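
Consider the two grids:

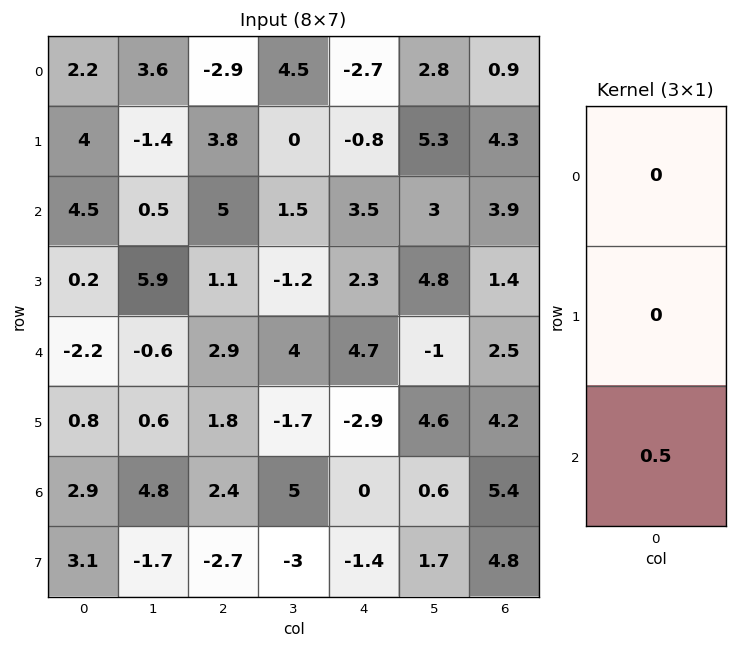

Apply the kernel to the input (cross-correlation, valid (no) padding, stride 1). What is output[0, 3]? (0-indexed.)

0.75

The receptive field on the input at this output position is [4.5 / 0 / 1.5]. Elementwise product with the kernel and sum: 1.5·0.5.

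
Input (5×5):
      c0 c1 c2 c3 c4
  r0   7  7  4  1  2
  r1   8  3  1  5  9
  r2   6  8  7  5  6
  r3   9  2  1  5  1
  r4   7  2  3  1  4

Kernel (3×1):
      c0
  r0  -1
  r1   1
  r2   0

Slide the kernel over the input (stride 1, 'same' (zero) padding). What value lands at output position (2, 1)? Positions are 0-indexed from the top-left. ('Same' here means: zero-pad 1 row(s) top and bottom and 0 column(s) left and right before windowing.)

5

The receptive field on the zero-padded input at this output position is [3 / 8 / 2]. Elementwise product with the kernel and sum: 3·-1 + 8·1.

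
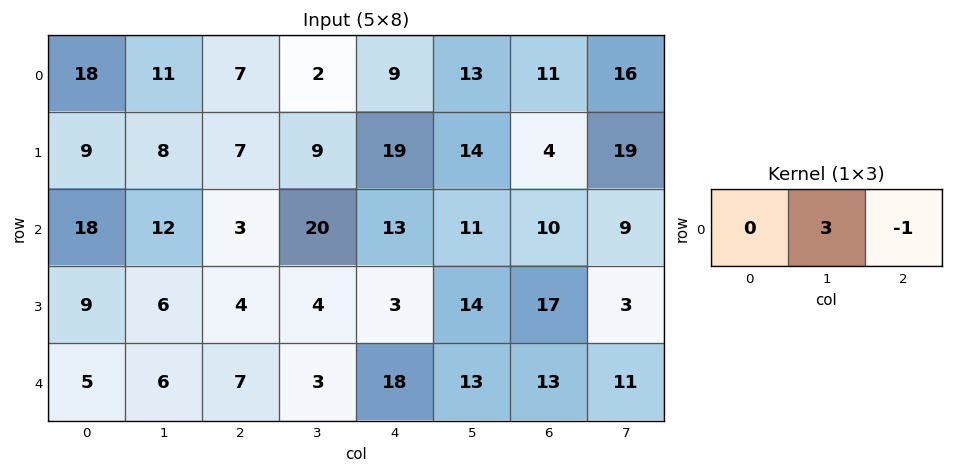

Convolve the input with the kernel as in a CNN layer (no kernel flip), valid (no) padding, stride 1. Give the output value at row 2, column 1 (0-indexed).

-11

The receptive field on the input at this output position is [12 3 20]. Elementwise product with the kernel and sum: 3·3 + 20·-1.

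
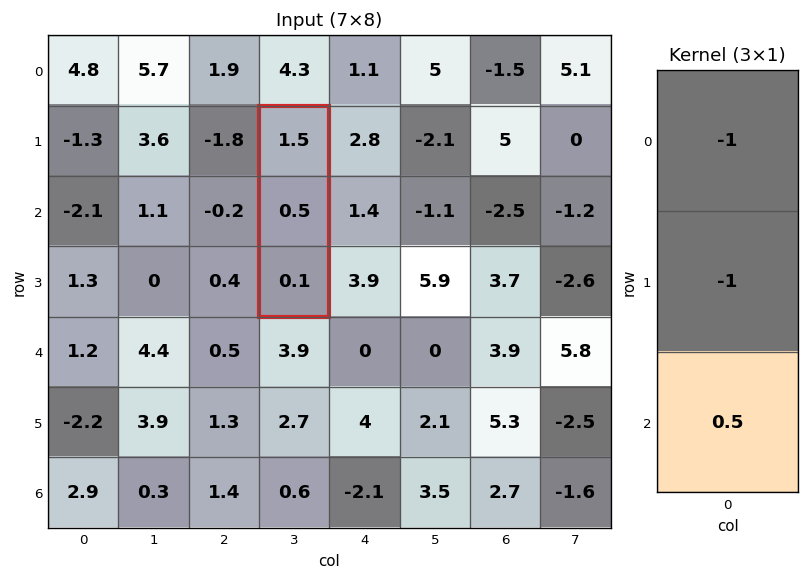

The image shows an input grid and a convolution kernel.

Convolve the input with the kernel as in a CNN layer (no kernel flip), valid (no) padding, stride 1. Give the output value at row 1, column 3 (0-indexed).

-1.95

The receptive field on the input at this output position is [1.5 / 0.5 / 0.1]. Elementwise product with the kernel and sum: 1.5·-1 + 0.5·-1 + 0.1·0.5.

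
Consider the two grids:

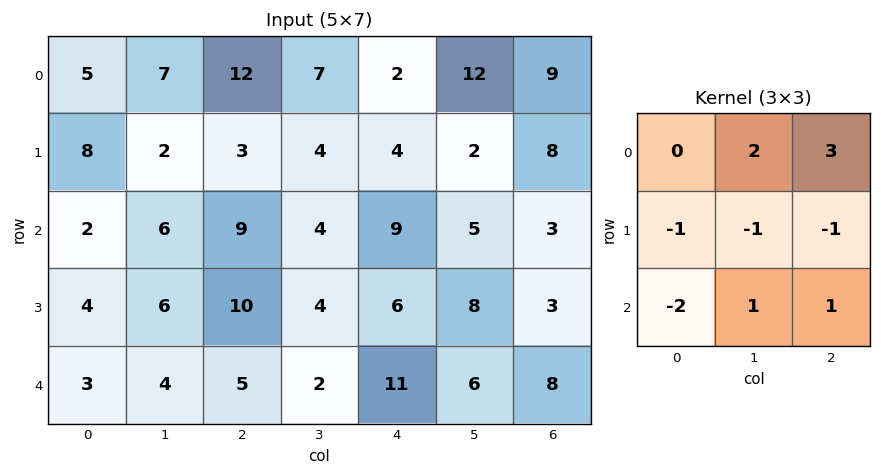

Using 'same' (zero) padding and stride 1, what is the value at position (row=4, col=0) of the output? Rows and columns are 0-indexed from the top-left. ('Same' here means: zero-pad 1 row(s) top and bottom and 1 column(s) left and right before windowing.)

19

The receptive field on the zero-padded input at this output position is [0 4 6 / 0 3 4 / 0 0 0]. Elementwise product with the kernel and sum: 4·2 + 6·3 + 0·-1 + 3·-1 + 4·-1 + 0·-2 + 0·1 + 0·1.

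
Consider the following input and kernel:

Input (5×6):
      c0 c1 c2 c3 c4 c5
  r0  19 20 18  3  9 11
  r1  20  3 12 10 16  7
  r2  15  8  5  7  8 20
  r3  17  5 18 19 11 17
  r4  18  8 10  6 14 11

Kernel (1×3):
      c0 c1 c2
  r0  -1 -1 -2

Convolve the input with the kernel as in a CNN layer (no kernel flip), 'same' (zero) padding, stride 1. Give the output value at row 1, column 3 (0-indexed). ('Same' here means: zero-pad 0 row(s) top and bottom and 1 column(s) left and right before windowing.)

The receptive field on the zero-padded input at this output position is [12 10 16]. Elementwise product with the kernel and sum: 12·-1 + 10·-1 + 16·-2.

-54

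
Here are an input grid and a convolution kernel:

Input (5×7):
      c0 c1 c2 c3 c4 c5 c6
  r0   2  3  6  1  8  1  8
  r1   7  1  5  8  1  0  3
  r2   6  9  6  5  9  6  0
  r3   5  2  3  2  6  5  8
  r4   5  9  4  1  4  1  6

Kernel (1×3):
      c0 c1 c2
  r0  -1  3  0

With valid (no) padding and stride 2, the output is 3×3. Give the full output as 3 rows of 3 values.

7 -3 -5
21 9 9
22 -1 -1

Output[0,0]: The receptive field on the input at this output position is [2 3 6]. Elementwise product with the kernel and sum: 2·-1 + 3·3.
Output[0,1]: The receptive field on the input at this output position is [6 1 8]. Elementwise product with the kernel and sum: 6·-1 + 1·3.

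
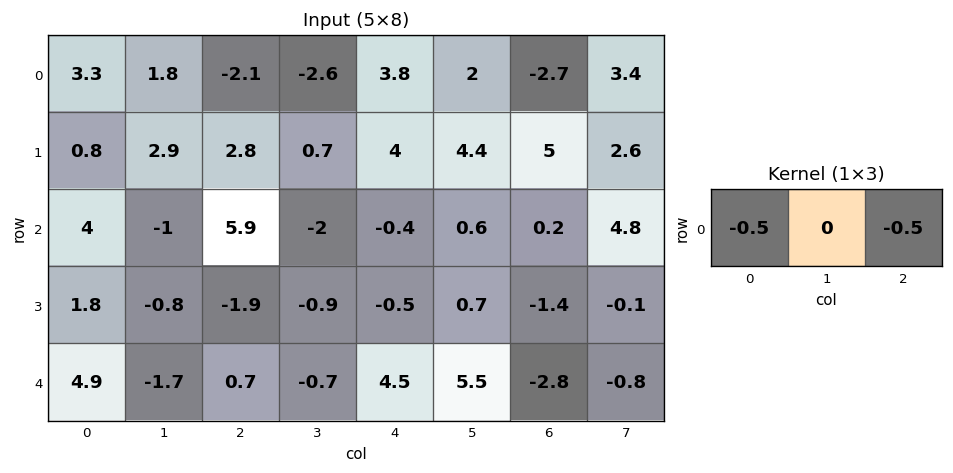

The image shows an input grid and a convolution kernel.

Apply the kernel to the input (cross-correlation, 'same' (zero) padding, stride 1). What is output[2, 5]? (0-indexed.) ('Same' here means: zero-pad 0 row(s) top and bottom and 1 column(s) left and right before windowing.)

The receptive field on the zero-padded input at this output position is [-0.4 0.6 0.2]. Elementwise product with the kernel and sum: -0.4·-0.5 + 0.2·-0.5.

0.1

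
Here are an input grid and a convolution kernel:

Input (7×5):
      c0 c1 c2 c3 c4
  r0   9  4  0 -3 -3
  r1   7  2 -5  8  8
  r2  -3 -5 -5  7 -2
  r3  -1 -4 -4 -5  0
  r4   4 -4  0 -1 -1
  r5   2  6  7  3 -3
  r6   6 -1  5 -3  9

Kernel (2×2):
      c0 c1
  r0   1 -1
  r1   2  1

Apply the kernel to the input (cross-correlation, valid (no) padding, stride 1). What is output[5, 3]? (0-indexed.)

The receptive field on the input at this output position is [3 -3 / -3 9]. Elementwise product with the kernel and sum: 3·1 + -3·-1 + -3·2 + 9·1.

9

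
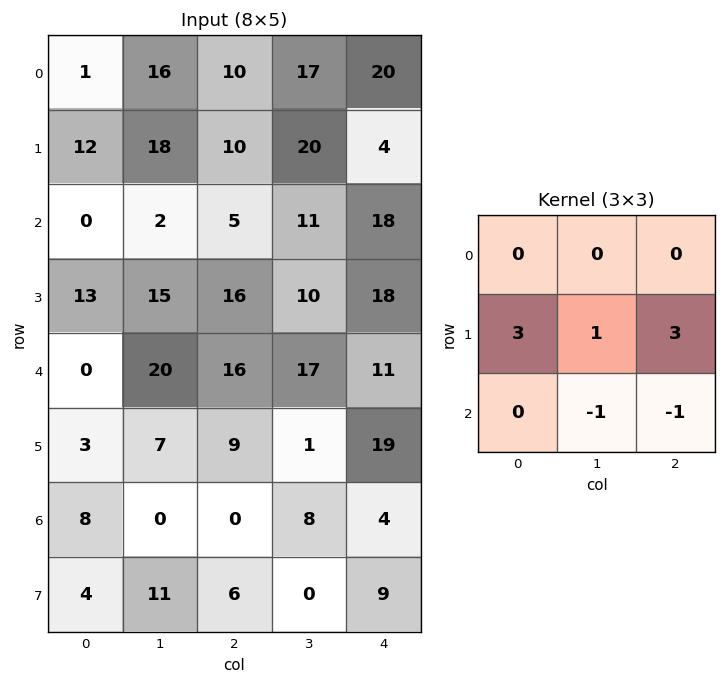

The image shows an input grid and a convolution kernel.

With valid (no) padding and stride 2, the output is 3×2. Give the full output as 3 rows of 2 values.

Output[0,0]: The receptive field on the input at this output position is [1 16 10 / 12 18 10 / 0 2 5]. Elementwise product with the kernel and sum: 12·3 + 18·1 + 10·3 + 2·-1 + 5·-1.
Output[0,1]: The receptive field on the input at this output position is [10 17 20 / 10 20 4 / 5 11 18]. Elementwise product with the kernel and sum: 10·3 + 20·1 + 4·3 + 11·-1 + 18·-1.

77 33
66 84
43 73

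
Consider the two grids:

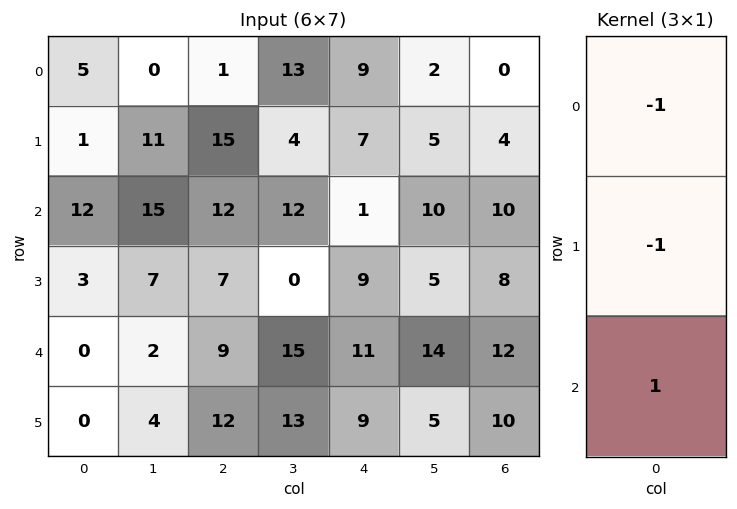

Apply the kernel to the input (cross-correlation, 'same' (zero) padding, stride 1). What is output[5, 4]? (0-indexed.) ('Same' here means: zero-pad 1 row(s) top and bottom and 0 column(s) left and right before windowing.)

-20

The receptive field on the zero-padded input at this output position is [11 / 9 / 0]. Elementwise product with the kernel and sum: 11·-1 + 9·-1 + 0·1.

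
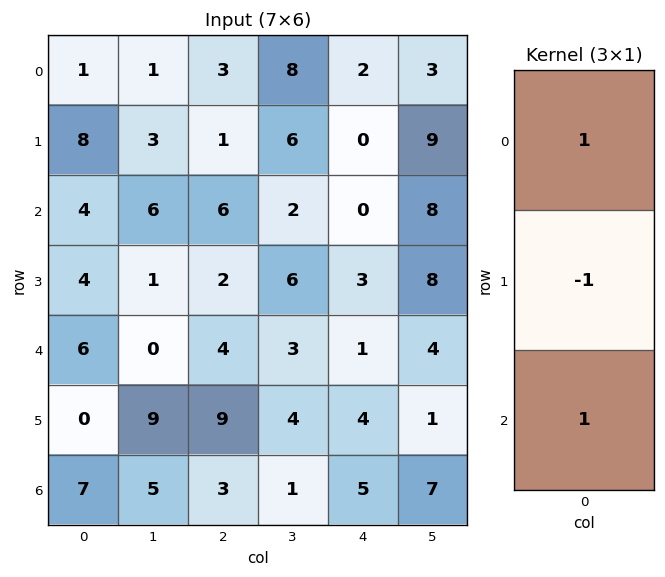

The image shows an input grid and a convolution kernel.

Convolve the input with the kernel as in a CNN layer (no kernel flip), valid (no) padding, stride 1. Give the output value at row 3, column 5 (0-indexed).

5

The receptive field on the input at this output position is [8 / 4 / 1]. Elementwise product with the kernel and sum: 8·1 + 4·-1 + 1·1.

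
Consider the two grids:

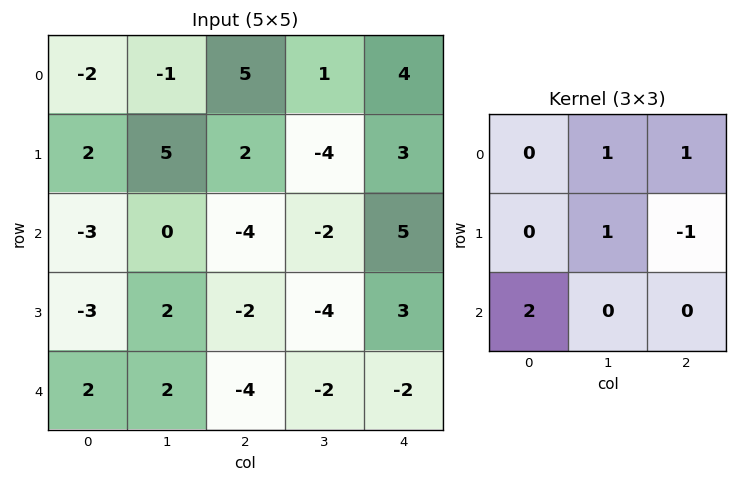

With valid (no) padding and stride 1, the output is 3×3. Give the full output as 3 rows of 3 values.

1 12 -10
5 0 -12
4 0 -12

Output[0,0]: The receptive field on the input at this output position is [-2 -1 5 / 2 5 2 / -3 0 -4]. Elementwise product with the kernel and sum: -1·1 + 5·1 + 5·1 + 2·-1 + -3·2.
Output[0,1]: The receptive field on the input at this output position is [-1 5 1 / 5 2 -4 / 0 -4 -2]. Elementwise product with the kernel and sum: 5·1 + 1·1 + 2·1 + -4·-1 + 0·2.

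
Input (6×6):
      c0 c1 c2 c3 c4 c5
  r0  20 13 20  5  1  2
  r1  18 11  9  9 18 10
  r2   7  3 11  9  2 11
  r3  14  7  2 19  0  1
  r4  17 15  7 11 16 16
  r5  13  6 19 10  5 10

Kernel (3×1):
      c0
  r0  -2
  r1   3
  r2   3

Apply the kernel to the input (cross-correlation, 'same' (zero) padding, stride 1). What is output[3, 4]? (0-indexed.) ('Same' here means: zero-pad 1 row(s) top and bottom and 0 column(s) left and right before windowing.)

44

The receptive field on the zero-padded input at this output position is [2 / 0 / 16]. Elementwise product with the kernel and sum: 2·-2 + 0·3 + 16·3.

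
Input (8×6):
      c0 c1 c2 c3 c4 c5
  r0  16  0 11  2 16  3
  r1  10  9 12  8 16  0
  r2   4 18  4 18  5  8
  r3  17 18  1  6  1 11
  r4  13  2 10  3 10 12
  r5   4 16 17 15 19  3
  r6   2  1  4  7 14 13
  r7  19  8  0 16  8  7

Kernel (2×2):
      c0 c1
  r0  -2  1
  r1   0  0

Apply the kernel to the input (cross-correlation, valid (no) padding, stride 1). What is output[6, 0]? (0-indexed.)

The receptive field on the input at this output position is [2 1 / 19 8]. Elementwise product with the kernel and sum: 2·-2 + 1·1.

-3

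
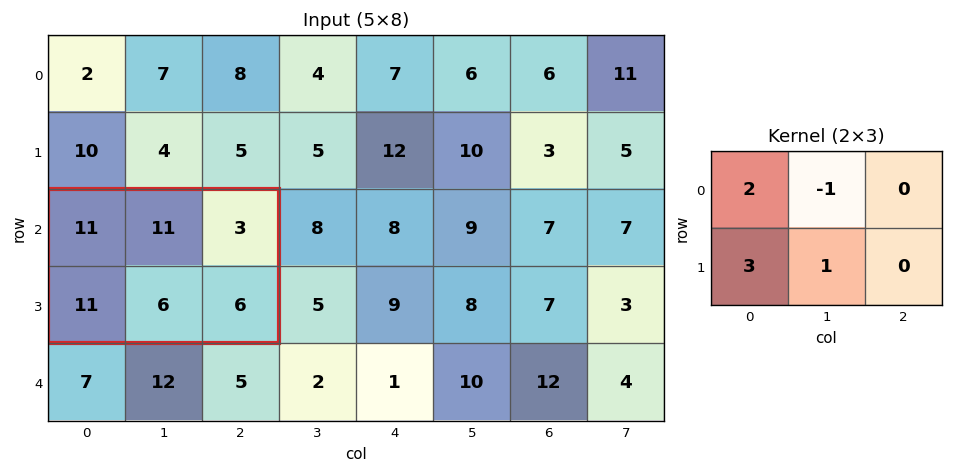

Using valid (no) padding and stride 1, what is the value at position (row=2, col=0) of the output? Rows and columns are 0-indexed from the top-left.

The receptive field on the input at this output position is [11 11 3 / 11 6 6]. Elementwise product with the kernel and sum: 11·2 + 11·-1 + 11·3 + 6·1.

50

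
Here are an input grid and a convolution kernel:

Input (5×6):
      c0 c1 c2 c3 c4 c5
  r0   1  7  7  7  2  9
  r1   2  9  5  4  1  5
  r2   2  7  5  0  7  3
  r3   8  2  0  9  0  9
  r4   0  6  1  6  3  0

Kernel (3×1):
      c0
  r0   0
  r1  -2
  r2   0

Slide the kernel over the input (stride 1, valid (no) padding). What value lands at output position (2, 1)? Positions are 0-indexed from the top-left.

-4

The receptive field on the input at this output position is [7 / 2 / 6]. Elementwise product with the kernel and sum: 2·-2.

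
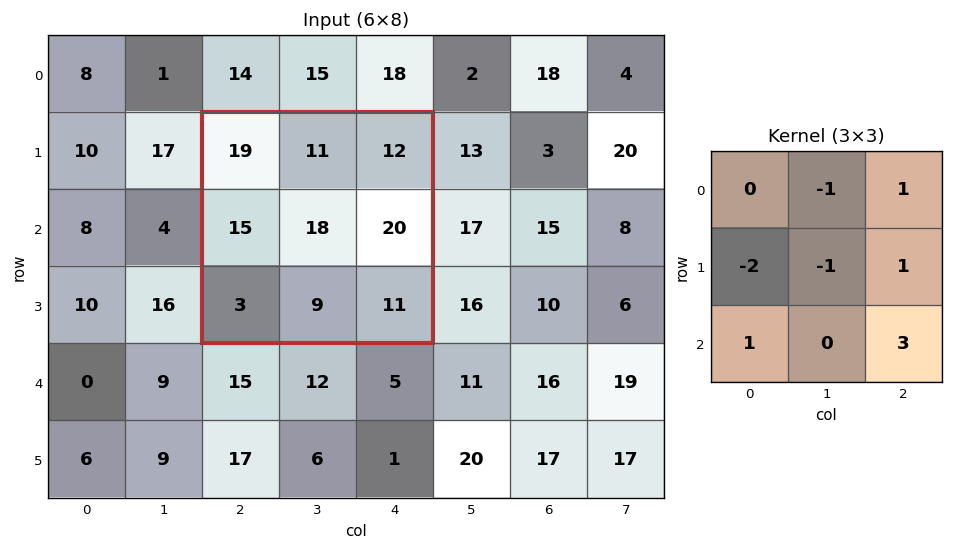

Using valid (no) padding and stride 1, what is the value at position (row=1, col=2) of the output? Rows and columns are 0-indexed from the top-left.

9

The receptive field on the input at this output position is [19 11 12 / 15 18 20 / 3 9 11]. Elementwise product with the kernel and sum: 11·-1 + 12·1 + 15·-2 + 18·-1 + 20·1 + 3·1 + 11·3.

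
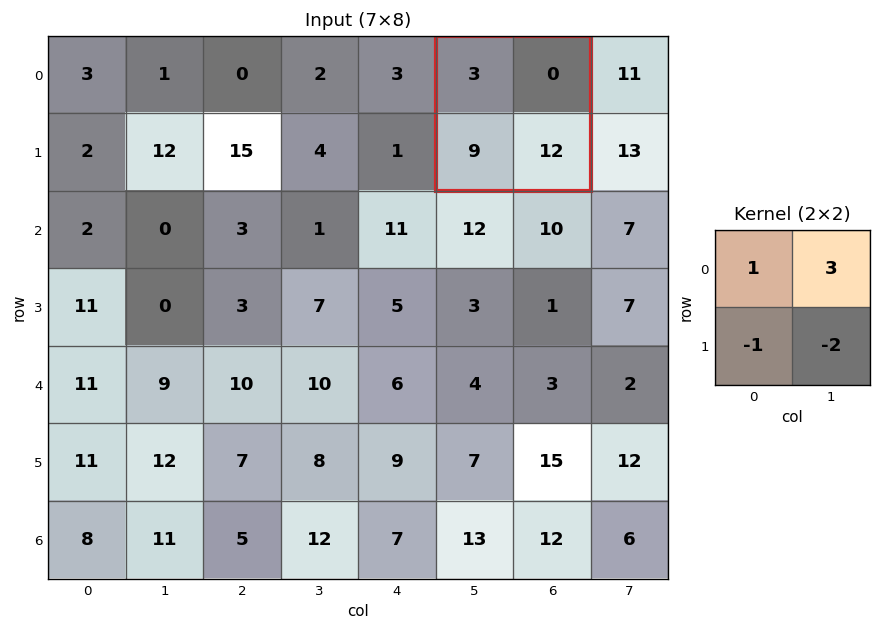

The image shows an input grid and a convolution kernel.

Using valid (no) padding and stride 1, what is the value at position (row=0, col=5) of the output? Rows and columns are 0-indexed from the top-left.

-30

The receptive field on the input at this output position is [3 0 / 9 12]. Elementwise product with the kernel and sum: 3·1 + 0·3 + 9·-1 + 12·-2.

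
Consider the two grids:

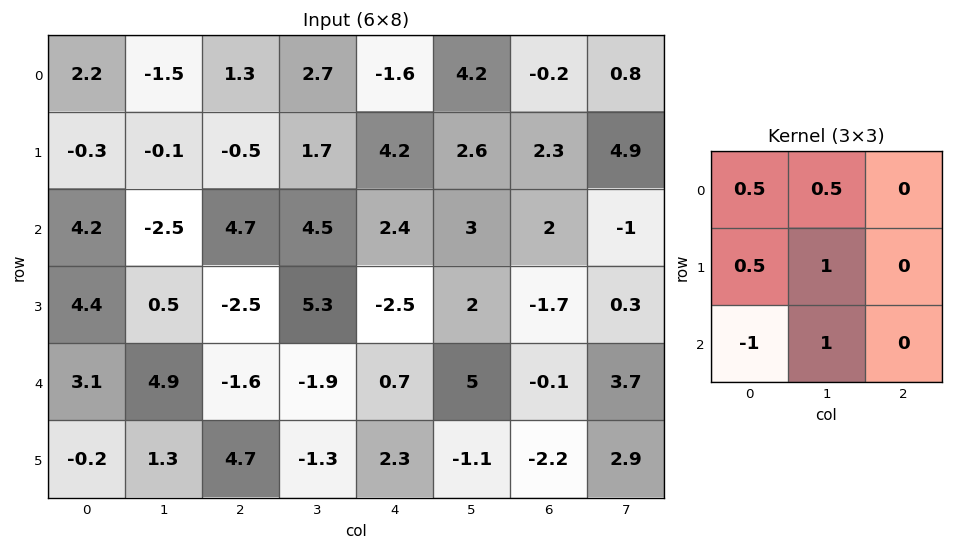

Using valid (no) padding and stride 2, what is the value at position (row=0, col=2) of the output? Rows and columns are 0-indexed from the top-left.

The receptive field on the input at this output position is [-1.6 4.2 -0.2 / 4.2 2.6 2.3 / 2.4 3 2]. Elementwise product with the kernel and sum: -1.6·0.5 + 4.2·0.5 + 4.2·0.5 + 2.6·1 + 2.4·-1 + 3·1.

6.6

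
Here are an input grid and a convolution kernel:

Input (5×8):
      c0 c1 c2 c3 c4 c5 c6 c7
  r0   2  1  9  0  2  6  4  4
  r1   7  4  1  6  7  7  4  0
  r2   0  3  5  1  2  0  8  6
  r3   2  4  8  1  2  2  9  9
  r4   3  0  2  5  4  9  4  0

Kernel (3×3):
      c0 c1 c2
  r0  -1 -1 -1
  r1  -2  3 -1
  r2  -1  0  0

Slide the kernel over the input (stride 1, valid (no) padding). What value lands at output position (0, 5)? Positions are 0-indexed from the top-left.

The receptive field on the input at this output position is [6 4 4 / 7 4 0 / 0 8 6]. Elementwise product with the kernel and sum: 6·-1 + 4·-1 + 4·-1 + 7·-2 + 4·3 + 0·-1 + 0·-1.

-16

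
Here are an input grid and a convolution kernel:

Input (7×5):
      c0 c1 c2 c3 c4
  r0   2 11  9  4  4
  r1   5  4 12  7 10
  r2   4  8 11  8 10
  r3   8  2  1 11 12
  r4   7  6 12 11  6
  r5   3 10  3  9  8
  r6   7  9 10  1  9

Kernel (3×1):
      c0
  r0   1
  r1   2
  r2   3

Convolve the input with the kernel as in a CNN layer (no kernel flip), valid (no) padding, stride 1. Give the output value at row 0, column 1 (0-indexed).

The receptive field on the input at this output position is [11 / 4 / 8]. Elementwise product with the kernel and sum: 11·1 + 4·2 + 8·3.

43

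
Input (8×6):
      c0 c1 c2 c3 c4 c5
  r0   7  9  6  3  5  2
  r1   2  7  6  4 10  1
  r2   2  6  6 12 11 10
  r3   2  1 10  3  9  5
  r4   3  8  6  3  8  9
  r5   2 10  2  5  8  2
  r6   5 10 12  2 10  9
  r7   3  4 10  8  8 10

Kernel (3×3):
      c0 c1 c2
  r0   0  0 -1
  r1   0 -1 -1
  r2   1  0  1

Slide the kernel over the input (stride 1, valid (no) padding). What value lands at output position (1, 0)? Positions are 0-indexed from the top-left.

-6

The receptive field on the input at this output position is [2 7 6 / 2 6 6 / 2 1 10]. Elementwise product with the kernel and sum: 6·-1 + 6·-1 + 6·-1 + 2·1 + 10·1.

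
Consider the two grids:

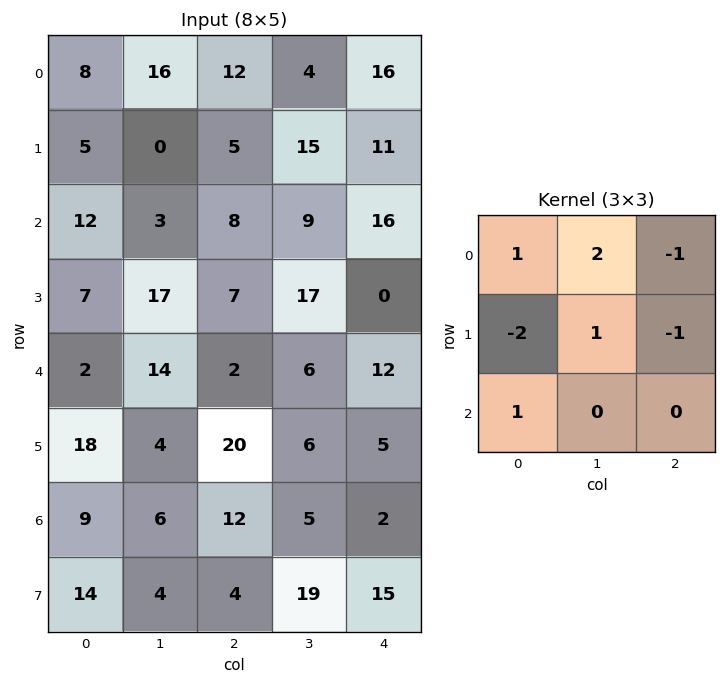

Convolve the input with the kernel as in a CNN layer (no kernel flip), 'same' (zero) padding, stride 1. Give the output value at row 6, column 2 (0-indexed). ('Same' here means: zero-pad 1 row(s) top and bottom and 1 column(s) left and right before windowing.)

The receptive field on the zero-padded input at this output position is [4 20 6 / 6 12 5 / 4 4 19]. Elementwise product with the kernel and sum: 4·1 + 20·2 + 6·-1 + 6·-2 + 12·1 + 5·-1 + 4·1.

37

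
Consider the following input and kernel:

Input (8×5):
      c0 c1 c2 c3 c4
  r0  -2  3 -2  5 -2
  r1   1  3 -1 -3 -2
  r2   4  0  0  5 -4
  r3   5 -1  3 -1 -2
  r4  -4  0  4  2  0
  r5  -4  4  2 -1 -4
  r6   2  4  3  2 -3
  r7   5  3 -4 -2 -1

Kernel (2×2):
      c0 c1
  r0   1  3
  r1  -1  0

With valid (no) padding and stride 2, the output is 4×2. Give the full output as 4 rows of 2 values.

Output[0,0]: The receptive field on the input at this output position is [-2 3 / 1 3]. Elementwise product with the kernel and sum: -2·1 + 3·3 + 1·-1.
Output[0,1]: The receptive field on the input at this output position is [-2 5 / -1 -3]. Elementwise product with the kernel and sum: -2·1 + 5·3 + -1·-1.

6 14
-1 12
0 8
9 13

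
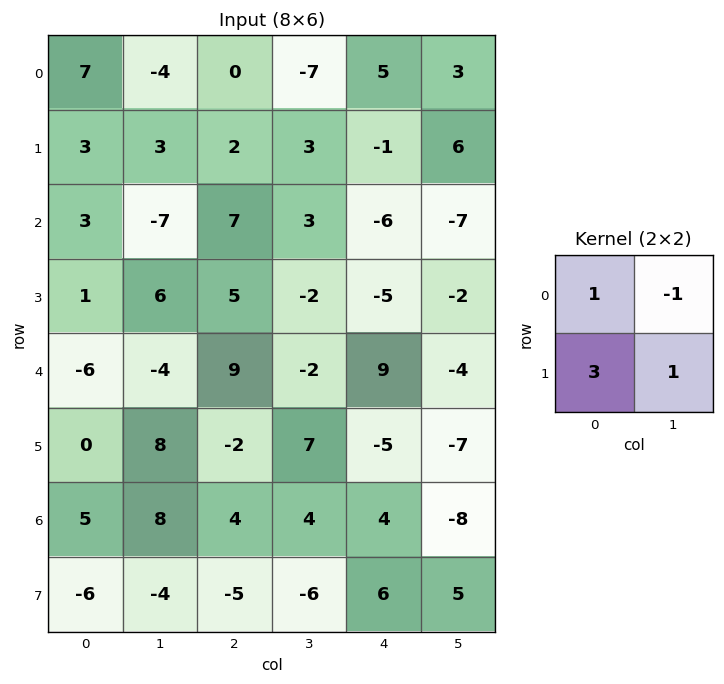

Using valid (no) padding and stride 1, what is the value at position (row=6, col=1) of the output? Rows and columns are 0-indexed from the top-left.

The receptive field on the input at this output position is [8 4 / -4 -5]. Elementwise product with the kernel and sum: 8·1 + 4·-1 + -4·3 + -5·1.

-13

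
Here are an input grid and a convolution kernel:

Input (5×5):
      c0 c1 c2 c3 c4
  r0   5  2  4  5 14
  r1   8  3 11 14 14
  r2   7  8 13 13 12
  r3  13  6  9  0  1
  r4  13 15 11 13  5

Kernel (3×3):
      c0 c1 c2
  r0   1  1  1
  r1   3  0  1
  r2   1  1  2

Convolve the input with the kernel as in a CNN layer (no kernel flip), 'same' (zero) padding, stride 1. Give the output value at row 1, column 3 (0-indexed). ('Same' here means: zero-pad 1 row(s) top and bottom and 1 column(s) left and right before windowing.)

120

The receptive field on the zero-padded input at this output position is [4 5 14 / 11 14 14 / 13 13 12]. Elementwise product with the kernel and sum: 4·1 + 5·1 + 14·1 + 11·3 + 14·1 + 13·1 + 13·1 + 12·2.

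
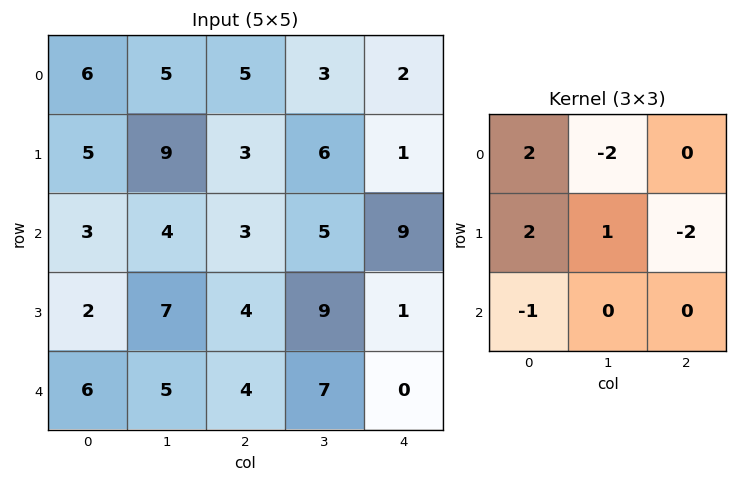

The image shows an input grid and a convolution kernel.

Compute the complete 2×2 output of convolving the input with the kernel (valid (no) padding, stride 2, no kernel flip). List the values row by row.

Output[0,0]: The receptive field on the input at this output position is [6 5 5 / 5 9 3 / 3 4 3]. Elementwise product with the kernel and sum: 6·2 + 5·-2 + 5·2 + 9·1 + 3·-2 + 3·-1.

12 11
-5 7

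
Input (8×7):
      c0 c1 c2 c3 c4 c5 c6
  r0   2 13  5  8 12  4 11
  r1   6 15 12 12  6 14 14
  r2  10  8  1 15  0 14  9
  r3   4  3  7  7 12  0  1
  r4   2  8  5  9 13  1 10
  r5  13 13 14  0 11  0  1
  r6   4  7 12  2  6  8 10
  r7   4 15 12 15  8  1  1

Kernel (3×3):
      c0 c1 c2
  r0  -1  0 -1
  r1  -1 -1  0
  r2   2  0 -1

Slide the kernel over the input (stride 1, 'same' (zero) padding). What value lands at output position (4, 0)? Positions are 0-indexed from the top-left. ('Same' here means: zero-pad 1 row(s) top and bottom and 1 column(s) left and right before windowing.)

-18

The receptive field on the zero-padded input at this output position is [0 4 3 / 0 2 8 / 0 13 13]. Elementwise product with the kernel and sum: 0·-1 + 3·-1 + 0·-1 + 2·-1 + 0·2 + 13·-1.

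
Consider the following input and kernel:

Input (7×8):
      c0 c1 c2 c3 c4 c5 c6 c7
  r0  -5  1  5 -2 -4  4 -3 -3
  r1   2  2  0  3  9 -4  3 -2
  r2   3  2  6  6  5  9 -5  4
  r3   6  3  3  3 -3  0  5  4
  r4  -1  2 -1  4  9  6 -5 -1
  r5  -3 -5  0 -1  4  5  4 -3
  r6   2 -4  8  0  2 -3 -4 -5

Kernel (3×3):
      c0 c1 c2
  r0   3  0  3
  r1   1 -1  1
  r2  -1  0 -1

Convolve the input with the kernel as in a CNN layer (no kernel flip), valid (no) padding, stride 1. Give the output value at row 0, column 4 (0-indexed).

-5

The receptive field on the input at this output position is [-4 4 -3 / 9 -4 3 / 5 9 -5]. Elementwise product with the kernel and sum: -4·3 + -3·3 + 9·1 + -4·-1 + 3·1 + 5·-1 + -5·-1.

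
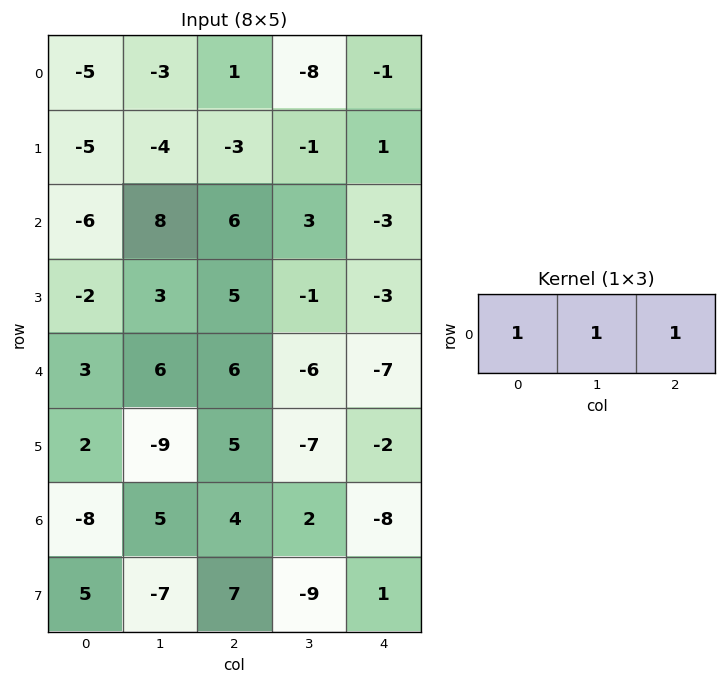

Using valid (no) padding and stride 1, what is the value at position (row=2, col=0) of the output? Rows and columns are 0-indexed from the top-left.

8

The receptive field on the input at this output position is [-6 8 6]. Elementwise product with the kernel and sum: -6·1 + 8·1 + 6·1.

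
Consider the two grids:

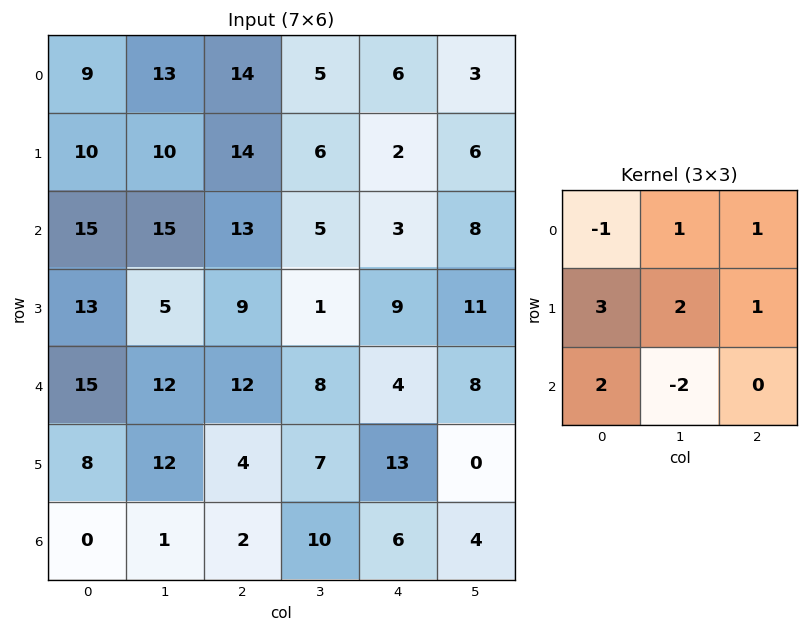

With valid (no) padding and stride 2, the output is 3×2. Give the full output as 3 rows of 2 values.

82 69
77 41
59 23

Output[0,0]: The receptive field on the input at this output position is [9 13 14 / 10 10 14 / 15 15 13]. Elementwise product with the kernel and sum: 9·-1 + 13·1 + 14·1 + 10·3 + 10·2 + 14·1 + 15·2 + 15·-2.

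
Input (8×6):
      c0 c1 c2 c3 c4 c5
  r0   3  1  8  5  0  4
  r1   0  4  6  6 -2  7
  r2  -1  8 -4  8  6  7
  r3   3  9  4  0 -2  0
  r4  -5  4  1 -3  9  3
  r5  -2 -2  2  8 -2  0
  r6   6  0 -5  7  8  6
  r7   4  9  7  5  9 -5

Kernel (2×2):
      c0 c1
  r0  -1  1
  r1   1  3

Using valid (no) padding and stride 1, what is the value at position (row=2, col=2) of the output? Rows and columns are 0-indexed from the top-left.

16

The receptive field on the input at this output position is [-4 8 / 4 0]. Elementwise product with the kernel and sum: -4·-1 + 8·1 + 4·1 + 0·3.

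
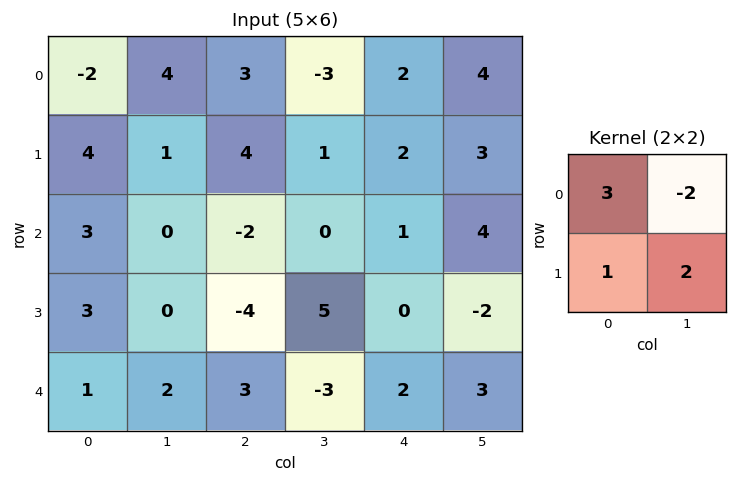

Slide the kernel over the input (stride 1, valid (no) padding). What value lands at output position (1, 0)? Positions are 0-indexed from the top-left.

The receptive field on the input at this output position is [4 1 / 3 0]. Elementwise product with the kernel and sum: 4·3 + 1·-2 + 3·1 + 0·2.

13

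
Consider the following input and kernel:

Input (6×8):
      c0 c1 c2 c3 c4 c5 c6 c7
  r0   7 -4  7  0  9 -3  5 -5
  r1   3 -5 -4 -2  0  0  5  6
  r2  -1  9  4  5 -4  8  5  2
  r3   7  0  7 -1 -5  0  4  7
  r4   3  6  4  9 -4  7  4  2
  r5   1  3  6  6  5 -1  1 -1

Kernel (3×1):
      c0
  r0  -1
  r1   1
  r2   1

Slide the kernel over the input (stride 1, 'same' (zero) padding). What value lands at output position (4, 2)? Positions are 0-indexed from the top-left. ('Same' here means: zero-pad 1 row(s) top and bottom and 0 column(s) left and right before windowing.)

3

The receptive field on the zero-padded input at this output position is [7 / 4 / 6]. Elementwise product with the kernel and sum: 7·-1 + 4·1 + 6·1.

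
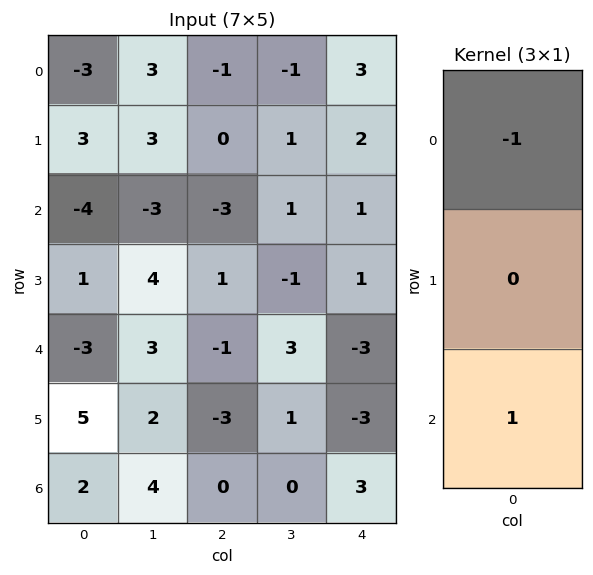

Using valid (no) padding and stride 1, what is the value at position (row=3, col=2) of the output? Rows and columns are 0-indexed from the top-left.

The receptive field on the input at this output position is [1 / -1 / -3]. Elementwise product with the kernel and sum: 1·-1 + -3·1.

-4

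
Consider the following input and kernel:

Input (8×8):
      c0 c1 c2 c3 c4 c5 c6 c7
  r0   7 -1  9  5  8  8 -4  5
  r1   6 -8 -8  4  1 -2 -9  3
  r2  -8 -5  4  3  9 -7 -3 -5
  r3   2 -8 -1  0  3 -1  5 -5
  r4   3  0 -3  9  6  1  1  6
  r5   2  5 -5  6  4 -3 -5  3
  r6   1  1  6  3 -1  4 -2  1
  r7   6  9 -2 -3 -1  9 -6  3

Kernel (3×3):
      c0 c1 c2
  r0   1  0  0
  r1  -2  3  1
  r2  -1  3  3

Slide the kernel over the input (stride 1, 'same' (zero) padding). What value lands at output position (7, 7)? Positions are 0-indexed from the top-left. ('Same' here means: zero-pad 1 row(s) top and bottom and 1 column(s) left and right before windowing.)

The receptive field on the zero-padded input at this output position is [-2 1 0 / -6 3 0 / 0 0 0]. Elementwise product with the kernel and sum: -2·1 + -6·-2 + 3·3 + 0·1 + 0·-1 + 0·3 + 0·3.

19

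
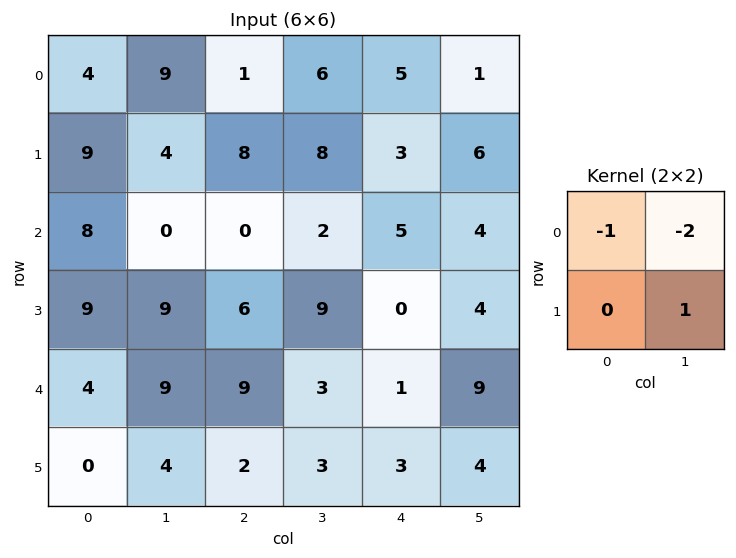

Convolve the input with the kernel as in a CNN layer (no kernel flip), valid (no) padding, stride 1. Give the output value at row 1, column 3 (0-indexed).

The receptive field on the input at this output position is [8 3 / 2 5]. Elementwise product with the kernel and sum: 8·-1 + 3·-2 + 5·1.

-9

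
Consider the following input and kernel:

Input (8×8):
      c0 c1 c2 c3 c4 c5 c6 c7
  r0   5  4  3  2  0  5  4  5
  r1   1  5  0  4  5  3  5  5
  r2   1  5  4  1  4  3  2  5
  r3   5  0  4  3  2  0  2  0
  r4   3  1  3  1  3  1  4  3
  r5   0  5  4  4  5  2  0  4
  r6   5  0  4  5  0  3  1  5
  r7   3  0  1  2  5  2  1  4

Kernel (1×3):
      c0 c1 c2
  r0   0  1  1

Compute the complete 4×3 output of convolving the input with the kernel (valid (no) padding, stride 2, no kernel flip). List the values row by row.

Output[0,0]: The receptive field on the input at this output position is [5 4 3]. Elementwise product with the kernel and sum: 4·1 + 3·1.

7 2 9
9 5 5
4 4 5
4 5 4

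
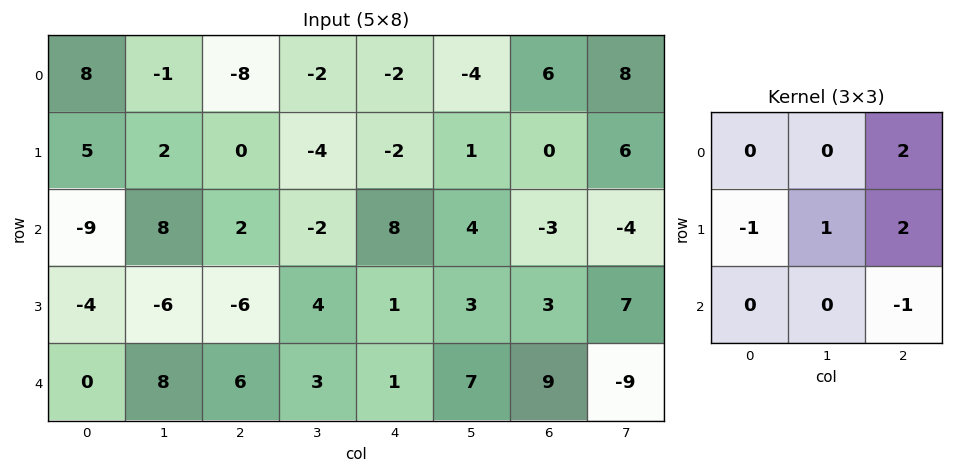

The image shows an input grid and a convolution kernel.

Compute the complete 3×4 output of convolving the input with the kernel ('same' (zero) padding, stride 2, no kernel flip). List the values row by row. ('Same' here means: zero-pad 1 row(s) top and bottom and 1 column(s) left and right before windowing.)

Output[0,0]: The receptive field on the zero-padded input at this output position is [0 0 0 / 0 8 -1 / 0 5 2]. Elementwise product with the kernel and sum: 0·2 + 0·-1 + 8·1 + -1·2 + 2·-1.

4 -7 -9 20
17 -22 17 -10
4 12 18 -2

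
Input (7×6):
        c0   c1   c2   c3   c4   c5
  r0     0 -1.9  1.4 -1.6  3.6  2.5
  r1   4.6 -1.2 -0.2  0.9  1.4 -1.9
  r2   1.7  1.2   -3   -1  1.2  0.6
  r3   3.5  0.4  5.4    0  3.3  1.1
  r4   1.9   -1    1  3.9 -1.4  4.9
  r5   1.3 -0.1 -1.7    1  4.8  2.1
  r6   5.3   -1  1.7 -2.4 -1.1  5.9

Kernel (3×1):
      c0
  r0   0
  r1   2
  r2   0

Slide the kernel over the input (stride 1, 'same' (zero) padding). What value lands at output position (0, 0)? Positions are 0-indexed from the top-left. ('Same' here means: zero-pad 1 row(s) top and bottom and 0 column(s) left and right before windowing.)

The receptive field on the zero-padded input at this output position is [0 / 0 / 4.6]. Elementwise product with the kernel and sum: 0·2.

0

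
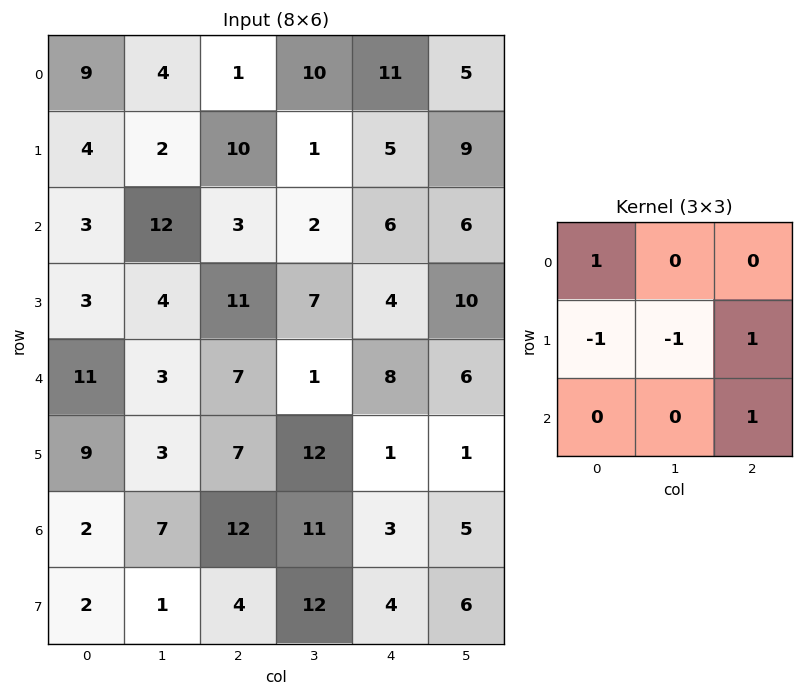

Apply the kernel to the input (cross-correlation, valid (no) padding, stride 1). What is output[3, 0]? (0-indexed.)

3

The receptive field on the input at this output position is [3 4 11 / 11 3 7 / 9 3 7]. Elementwise product with the kernel and sum: 3·1 + 11·-1 + 3·-1 + 7·1 + 7·1.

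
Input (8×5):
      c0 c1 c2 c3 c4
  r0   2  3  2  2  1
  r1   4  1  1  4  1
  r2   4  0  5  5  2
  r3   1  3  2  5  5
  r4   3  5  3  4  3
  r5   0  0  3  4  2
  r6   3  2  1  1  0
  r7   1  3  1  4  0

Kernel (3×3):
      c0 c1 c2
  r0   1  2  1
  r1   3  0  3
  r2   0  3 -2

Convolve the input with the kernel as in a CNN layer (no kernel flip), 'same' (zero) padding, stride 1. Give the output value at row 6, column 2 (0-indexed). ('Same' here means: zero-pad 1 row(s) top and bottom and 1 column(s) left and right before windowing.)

14

The receptive field on the zero-padded input at this output position is [0 3 4 / 2 1 1 / 3 1 4]. Elementwise product with the kernel and sum: 0·1 + 3·2 + 4·1 + 2·3 + 1·3 + 1·3 + 4·-2.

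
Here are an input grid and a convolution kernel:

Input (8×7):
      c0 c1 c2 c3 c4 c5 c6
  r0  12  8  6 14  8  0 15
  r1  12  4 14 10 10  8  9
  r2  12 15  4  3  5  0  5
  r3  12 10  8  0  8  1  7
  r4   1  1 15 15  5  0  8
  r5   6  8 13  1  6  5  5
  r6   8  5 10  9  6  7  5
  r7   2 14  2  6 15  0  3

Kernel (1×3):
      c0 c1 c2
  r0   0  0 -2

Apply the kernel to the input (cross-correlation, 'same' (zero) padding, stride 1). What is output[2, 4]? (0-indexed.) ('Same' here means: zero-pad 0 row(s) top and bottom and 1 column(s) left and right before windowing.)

The receptive field on the zero-padded input at this output position is [3 5 0]. Elementwise product with the kernel and sum: 0·-2.

0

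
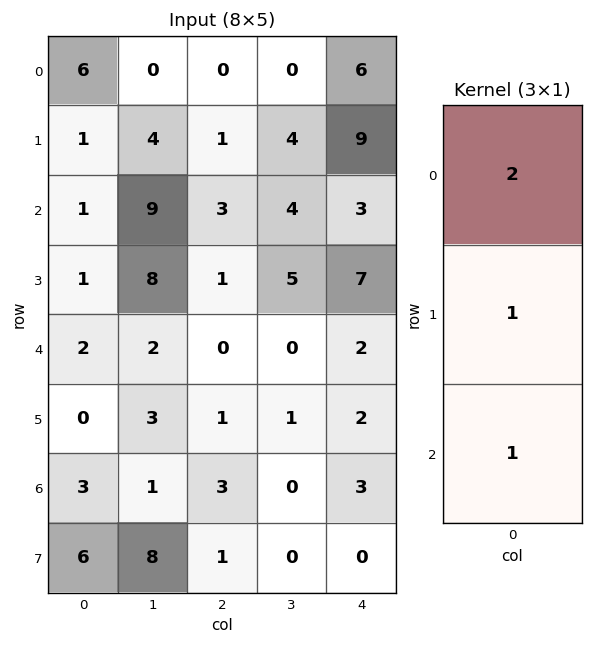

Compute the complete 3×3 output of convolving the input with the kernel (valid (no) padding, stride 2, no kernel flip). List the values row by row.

14 4 24
5 7 15
7 4 9

Output[0,0]: The receptive field on the input at this output position is [6 / 1 / 1]. Elementwise product with the kernel and sum: 6·2 + 1·1 + 1·1.
Output[0,1]: The receptive field on the input at this output position is [0 / 1 / 3]. Elementwise product with the kernel and sum: 0·2 + 1·1 + 3·1.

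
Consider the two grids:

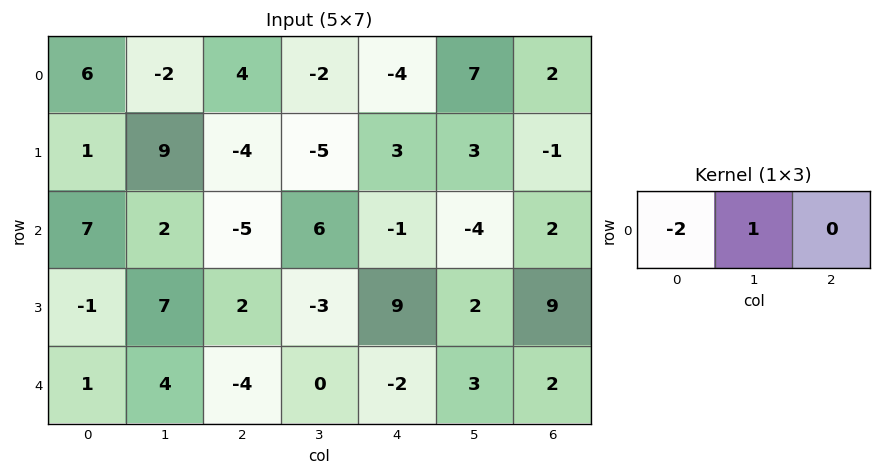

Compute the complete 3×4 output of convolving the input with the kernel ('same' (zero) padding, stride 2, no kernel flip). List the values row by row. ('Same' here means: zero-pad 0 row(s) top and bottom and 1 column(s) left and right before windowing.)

6 8 0 -12
7 -9 -13 10
1 -12 -2 -4

Output[0,0]: The receptive field on the zero-padded input at this output position is [0 6 -2]. Elementwise product with the kernel and sum: 0·-2 + 6·1.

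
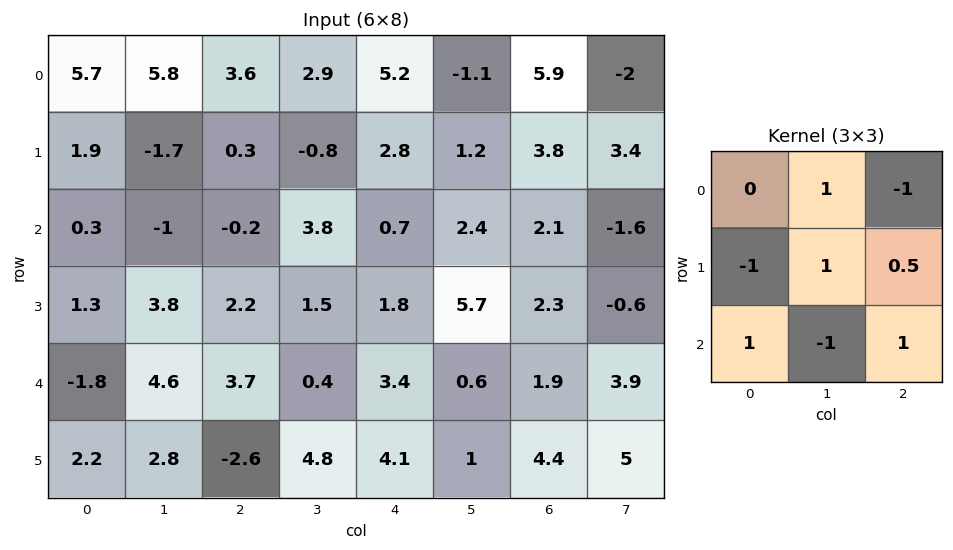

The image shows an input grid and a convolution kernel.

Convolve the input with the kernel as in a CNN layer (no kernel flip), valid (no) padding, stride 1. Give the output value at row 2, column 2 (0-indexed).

The receptive field on the input at this output position is [-0.2 3.8 0.7 / 2.2 1.5 1.8 / 3.7 0.4 3.4]. Elementwise product with the kernel and sum: 3.8·1 + 0.7·-1 + 2.2·-1 + 1.5·1 + 1.8·0.5 + 3.7·1 + 0.4·-1 + 3.4·1.

10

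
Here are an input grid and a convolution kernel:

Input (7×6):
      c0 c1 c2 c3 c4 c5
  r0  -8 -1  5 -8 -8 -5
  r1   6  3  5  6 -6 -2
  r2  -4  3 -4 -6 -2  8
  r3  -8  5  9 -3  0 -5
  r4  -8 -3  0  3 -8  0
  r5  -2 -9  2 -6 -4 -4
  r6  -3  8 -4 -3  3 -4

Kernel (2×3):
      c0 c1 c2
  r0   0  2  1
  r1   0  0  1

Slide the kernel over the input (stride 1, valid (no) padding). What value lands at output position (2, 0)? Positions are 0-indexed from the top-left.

11

The receptive field on the input at this output position is [-4 3 -4 / -8 5 9]. Elementwise product with the kernel and sum: 3·2 + -4·1 + 9·1.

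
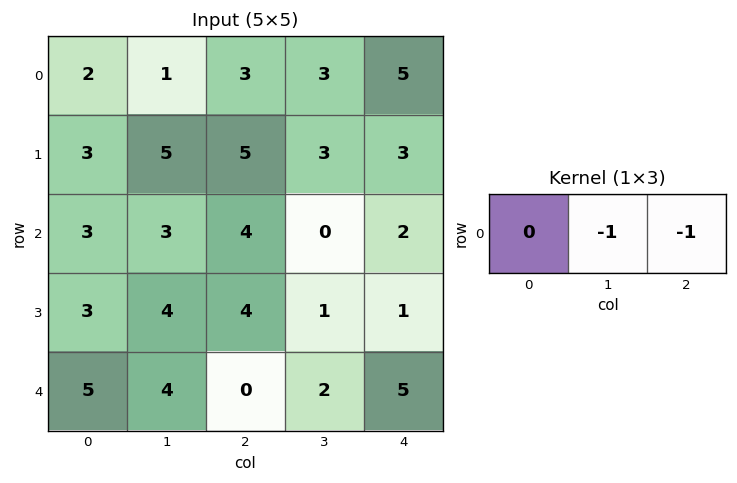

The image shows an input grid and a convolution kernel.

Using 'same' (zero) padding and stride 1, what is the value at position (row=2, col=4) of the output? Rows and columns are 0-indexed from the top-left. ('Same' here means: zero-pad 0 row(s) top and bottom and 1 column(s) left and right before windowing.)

The receptive field on the zero-padded input at this output position is [0 2 0]. Elementwise product with the kernel and sum: 2·-1 + 0·-1.

-2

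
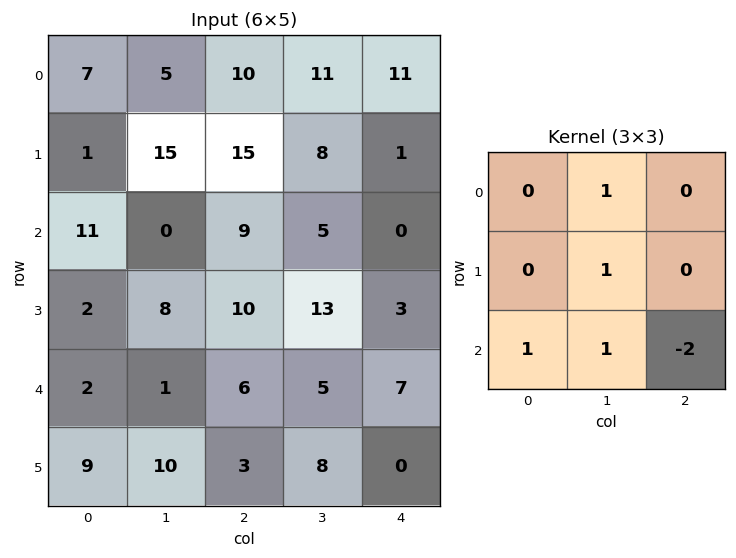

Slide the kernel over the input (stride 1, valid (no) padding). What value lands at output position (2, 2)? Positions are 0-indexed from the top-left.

15

The receptive field on the input at this output position is [9 5 0 / 10 13 3 / 6 5 7]. Elementwise product with the kernel and sum: 5·1 + 13·1 + 6·1 + 5·1 + 7·-2.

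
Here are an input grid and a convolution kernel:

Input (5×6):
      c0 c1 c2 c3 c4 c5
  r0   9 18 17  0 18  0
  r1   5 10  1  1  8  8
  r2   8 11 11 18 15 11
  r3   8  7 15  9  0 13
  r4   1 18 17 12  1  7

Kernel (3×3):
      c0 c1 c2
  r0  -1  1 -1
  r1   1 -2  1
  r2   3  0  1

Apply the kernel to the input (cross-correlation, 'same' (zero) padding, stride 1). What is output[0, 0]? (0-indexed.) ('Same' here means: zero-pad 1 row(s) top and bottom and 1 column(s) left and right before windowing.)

The receptive field on the zero-padded input at this output position is [0 0 0 / 0 9 18 / 0 5 10]. Elementwise product with the kernel and sum: 0·-1 + 0·1 + 0·-1 + 0·1 + 9·-2 + 18·1 + 0·3 + 10·1.

10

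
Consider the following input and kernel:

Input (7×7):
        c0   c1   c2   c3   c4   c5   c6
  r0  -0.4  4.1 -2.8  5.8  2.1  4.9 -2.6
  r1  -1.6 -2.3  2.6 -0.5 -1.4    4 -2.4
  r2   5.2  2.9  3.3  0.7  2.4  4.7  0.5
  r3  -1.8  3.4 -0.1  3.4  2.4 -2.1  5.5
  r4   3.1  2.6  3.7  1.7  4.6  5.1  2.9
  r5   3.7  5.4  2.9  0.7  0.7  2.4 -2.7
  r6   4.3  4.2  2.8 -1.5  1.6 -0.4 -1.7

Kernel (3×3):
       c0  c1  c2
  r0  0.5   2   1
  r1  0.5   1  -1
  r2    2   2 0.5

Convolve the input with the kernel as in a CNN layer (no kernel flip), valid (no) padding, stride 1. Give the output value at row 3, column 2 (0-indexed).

15.65

The receptive field on the input at this output position is [-0.1 3.4 2.4 / 3.7 1.7 4.6 / 2.9 0.7 0.7]. Elementwise product with the kernel and sum: -0.1·0.5 + 3.4·2 + 2.4·1 + 3.7·0.5 + 1.7·1 + 4.6·-1 + 2.9·2 + 0.7·2 + 0.7·0.5.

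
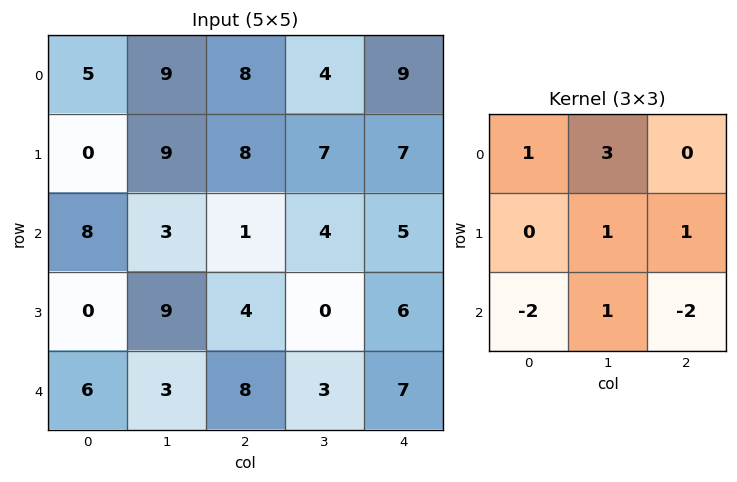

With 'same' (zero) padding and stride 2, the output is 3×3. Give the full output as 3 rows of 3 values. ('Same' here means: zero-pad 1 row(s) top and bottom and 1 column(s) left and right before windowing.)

-4 -12 2
-7 24 39
9 32 25

Output[0,0]: The receptive field on the zero-padded input at this output position is [0 0 0 / 0 5 9 / 0 0 9]. Elementwise product with the kernel and sum: 0·1 + 0·3 + 5·1 + 9·1 + 0·-2 + 0·1 + 9·-2.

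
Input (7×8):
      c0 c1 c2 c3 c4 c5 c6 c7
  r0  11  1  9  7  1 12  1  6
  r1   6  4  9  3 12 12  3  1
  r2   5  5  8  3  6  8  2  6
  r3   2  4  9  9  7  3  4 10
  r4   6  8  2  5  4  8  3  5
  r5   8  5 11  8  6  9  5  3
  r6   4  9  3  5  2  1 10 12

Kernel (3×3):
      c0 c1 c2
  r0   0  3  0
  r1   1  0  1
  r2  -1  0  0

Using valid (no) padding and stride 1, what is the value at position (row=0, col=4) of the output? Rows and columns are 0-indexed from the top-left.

45

The receptive field on the input at this output position is [1 12 1 / 12 12 3 / 6 8 2]. Elementwise product with the kernel and sum: 12·3 + 12·1 + 3·1 + 6·-1.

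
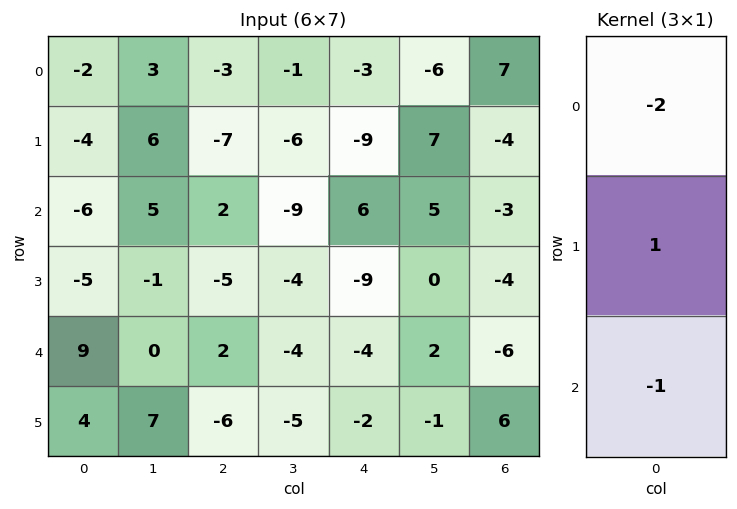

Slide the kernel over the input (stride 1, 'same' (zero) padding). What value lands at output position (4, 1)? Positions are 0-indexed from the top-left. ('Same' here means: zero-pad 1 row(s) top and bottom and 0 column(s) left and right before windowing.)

-5

The receptive field on the zero-padded input at this output position is [-1 / 0 / 7]. Elementwise product with the kernel and sum: -1·-2 + 0·1 + 7·-1.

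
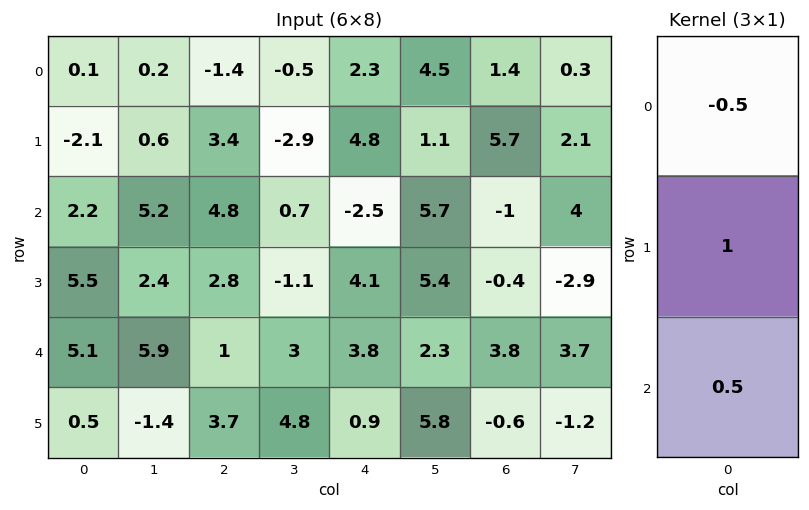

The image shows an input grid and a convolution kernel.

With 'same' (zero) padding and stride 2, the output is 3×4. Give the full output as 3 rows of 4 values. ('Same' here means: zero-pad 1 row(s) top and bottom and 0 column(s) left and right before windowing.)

Output[0,0]: The receptive field on the zero-padded input at this output position is [0 / 0.1 / -2.1]. Elementwise product with the kernel and sum: 0·-0.5 + 0.1·1 + -2.1·0.5.
Output[0,1]: The receptive field on the zero-padded input at this output position is [0 / -1.4 / 3.4]. Elementwise product with the kernel and sum: 0·-0.5 + -1.4·1 + 3.4·0.5.

-0.95 0.3 4.7 4.25
6 4.5 -2.85 -4.05
2.6 1.45 2.2 3.7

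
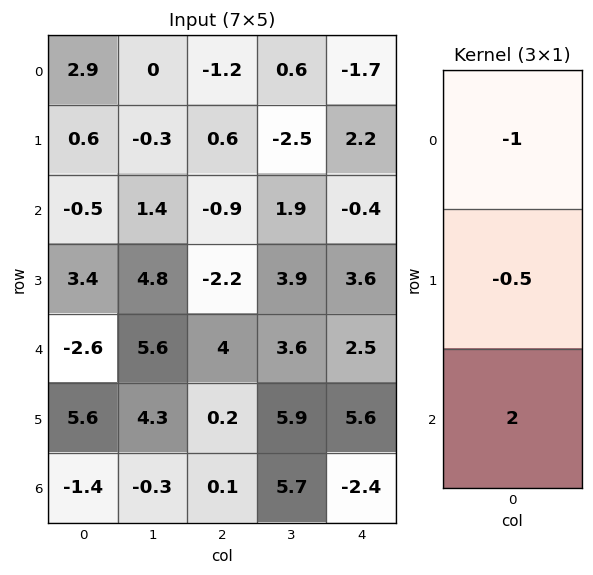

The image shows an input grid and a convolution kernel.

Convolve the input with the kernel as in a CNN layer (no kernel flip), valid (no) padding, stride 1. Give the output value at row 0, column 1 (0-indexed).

2.95

The receptive field on the input at this output position is [0 / -0.3 / 1.4]. Elementwise product with the kernel and sum: 0·-1 + -0.3·-0.5 + 1.4·2.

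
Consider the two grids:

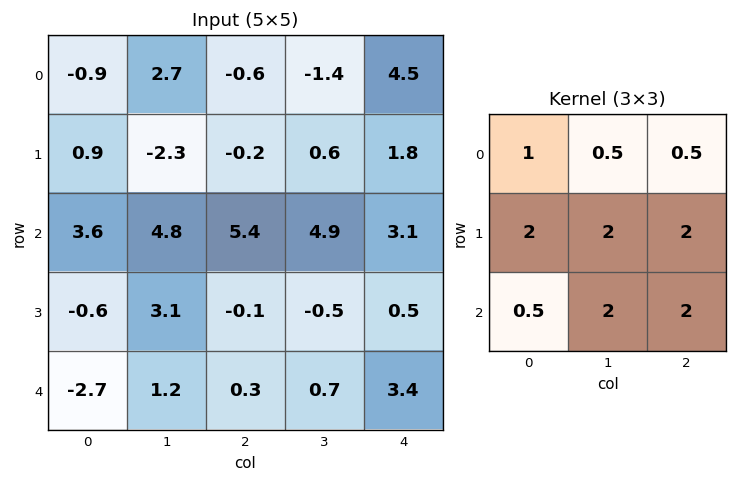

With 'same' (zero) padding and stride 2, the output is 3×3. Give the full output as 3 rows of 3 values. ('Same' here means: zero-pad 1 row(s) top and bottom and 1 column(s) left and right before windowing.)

Output[0,0]: The receptive field on the zero-padded input at this output position is [0 0 0 / 0 -0.9 2.7 / 0 0.9 -2.3]. Elementwise product with the kernel and sum: 0·1 + 0·0.5 + 0·0.5 + 0·2 + -0.9·2 + 2.7·2 + 0·0.5 + 0.9·2 + -2.3·2.

0.8 1.05 10.1
21.1 28.45 18.25
-1.75 7.2 7.95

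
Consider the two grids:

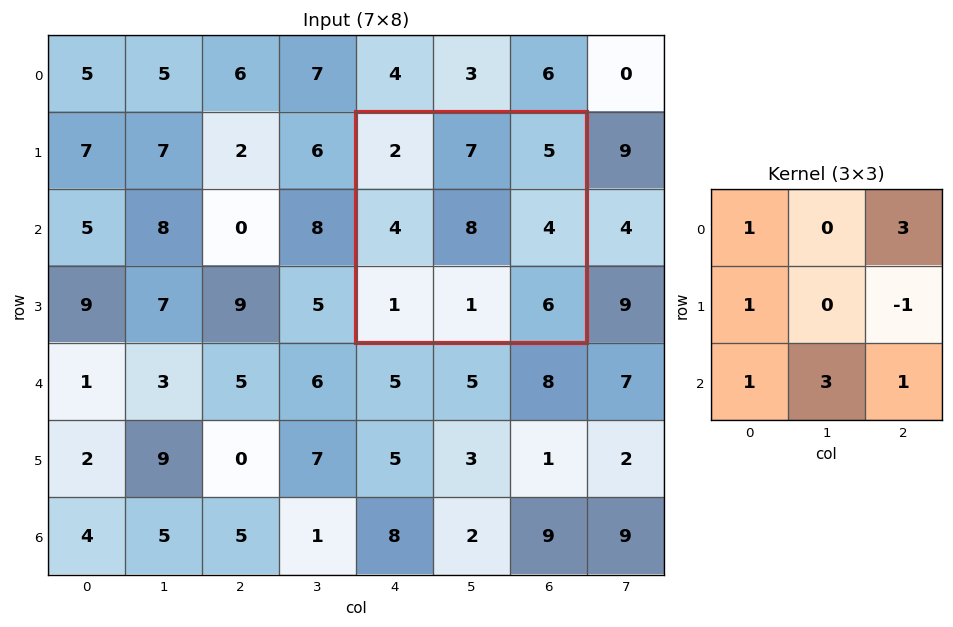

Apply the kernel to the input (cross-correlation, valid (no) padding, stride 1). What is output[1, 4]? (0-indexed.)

27

The receptive field on the input at this output position is [2 7 5 / 4 8 4 / 1 1 6]. Elementwise product with the kernel and sum: 2·1 + 5·3 + 4·1 + 4·-1 + 1·1 + 1·3 + 6·1.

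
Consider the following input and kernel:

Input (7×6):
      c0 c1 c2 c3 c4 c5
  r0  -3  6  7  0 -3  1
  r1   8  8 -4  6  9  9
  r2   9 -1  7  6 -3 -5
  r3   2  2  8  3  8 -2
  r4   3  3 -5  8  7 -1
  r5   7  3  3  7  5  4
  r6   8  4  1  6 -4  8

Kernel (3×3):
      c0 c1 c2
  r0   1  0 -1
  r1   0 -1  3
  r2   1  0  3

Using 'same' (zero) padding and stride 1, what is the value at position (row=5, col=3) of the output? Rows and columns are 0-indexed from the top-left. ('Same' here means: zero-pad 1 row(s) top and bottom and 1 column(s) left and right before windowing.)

-15

The receptive field on the zero-padded input at this output position is [-5 8 7 / 3 7 5 / 1 6 -4]. Elementwise product with the kernel and sum: -5·1 + 7·-1 + 7·-1 + 5·3 + 1·1 + -4·3.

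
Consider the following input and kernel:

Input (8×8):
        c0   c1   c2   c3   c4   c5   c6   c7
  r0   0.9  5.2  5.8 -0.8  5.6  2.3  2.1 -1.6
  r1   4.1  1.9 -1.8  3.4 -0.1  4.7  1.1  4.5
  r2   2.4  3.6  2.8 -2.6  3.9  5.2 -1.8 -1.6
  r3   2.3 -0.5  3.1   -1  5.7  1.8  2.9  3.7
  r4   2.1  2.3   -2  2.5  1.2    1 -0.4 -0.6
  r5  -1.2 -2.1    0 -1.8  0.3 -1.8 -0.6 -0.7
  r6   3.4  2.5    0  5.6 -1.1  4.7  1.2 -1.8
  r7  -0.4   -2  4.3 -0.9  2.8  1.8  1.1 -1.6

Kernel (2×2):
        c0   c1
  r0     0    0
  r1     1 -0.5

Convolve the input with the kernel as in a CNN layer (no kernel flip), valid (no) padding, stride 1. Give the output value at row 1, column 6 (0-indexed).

-1

The receptive field on the input at this output position is [1.1 4.5 / -1.8 -1.6]. Elementwise product with the kernel and sum: -1.8·1 + -1.6·-0.5.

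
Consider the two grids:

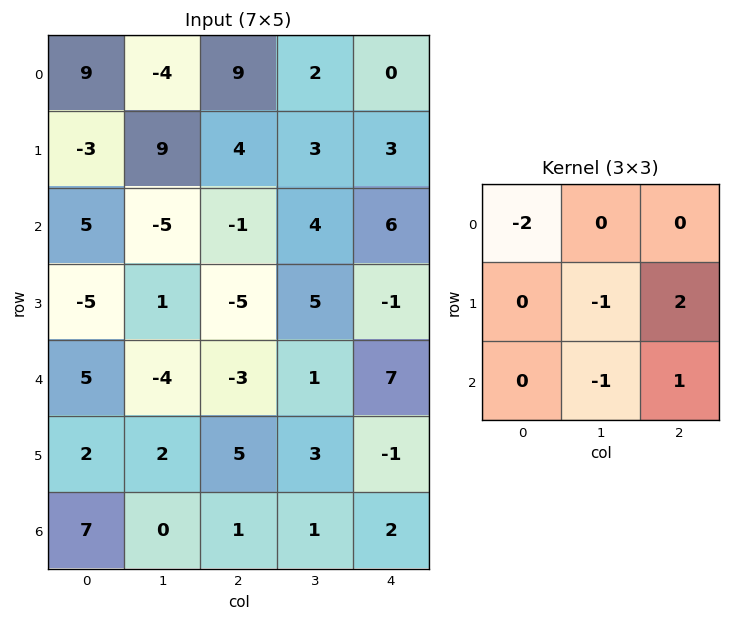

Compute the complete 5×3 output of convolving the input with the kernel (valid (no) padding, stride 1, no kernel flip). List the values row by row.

-15 15 -13
3 1 -6
-20 29 1
11 1 19
-1 9 2

Output[0,0]: The receptive field on the input at this output position is [9 -4 9 / -3 9 4 / 5 -5 -1]. Elementwise product with the kernel and sum: 9·-2 + 9·-1 + 4·2 + -5·-1 + -1·1.
Output[0,1]: The receptive field on the input at this output position is [-4 9 2 / 9 4 3 / -5 -1 4]. Elementwise product with the kernel and sum: -4·-2 + 4·-1 + 3·2 + -1·-1 + 4·1.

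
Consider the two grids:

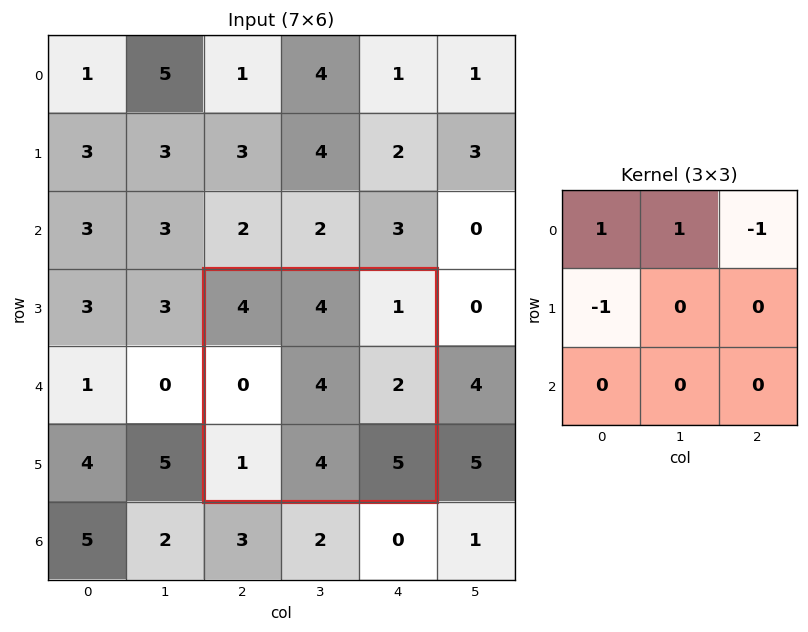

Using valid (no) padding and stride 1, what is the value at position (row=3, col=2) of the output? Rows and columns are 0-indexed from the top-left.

The receptive field on the input at this output position is [4 4 1 / 0 4 2 / 1 4 5]. Elementwise product with the kernel and sum: 4·1 + 4·1 + 1·-1 + 0·-1.

7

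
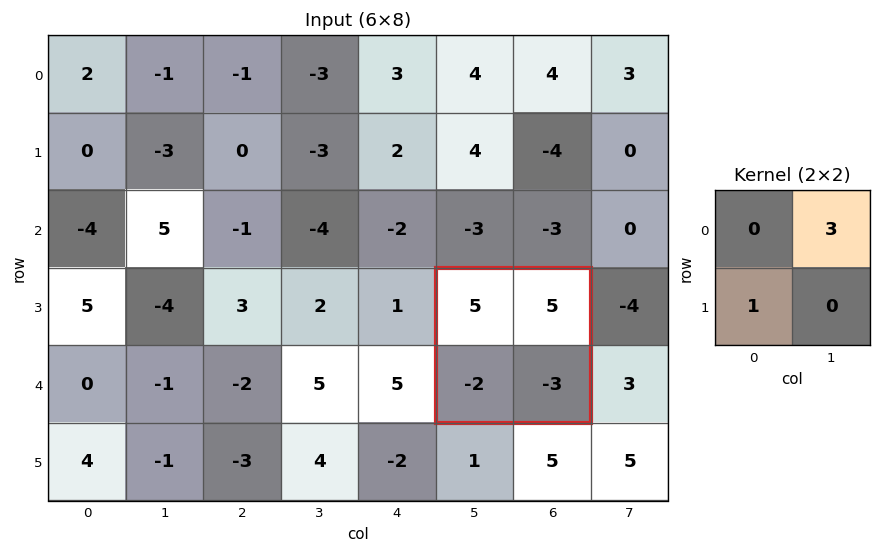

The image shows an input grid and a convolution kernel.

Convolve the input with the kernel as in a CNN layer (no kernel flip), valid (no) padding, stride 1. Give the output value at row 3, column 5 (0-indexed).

The receptive field on the input at this output position is [5 5 / -2 -3]. Elementwise product with the kernel and sum: 5·3 + -2·1.

13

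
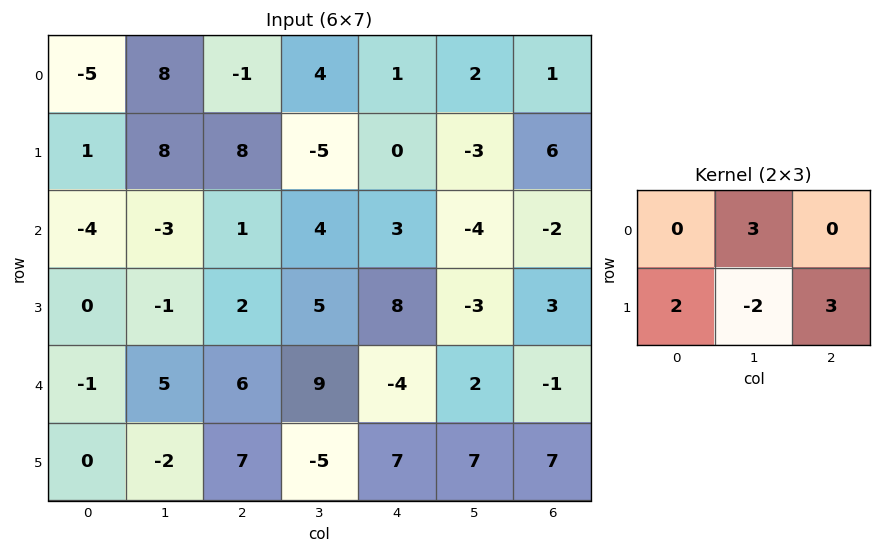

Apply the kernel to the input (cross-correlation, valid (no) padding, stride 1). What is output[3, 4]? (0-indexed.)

The receptive field on the input at this output position is [8 -3 3 / -4 2 -1]. Elementwise product with the kernel and sum: -3·3 + -4·2 + 2·-2 + -1·3.

-24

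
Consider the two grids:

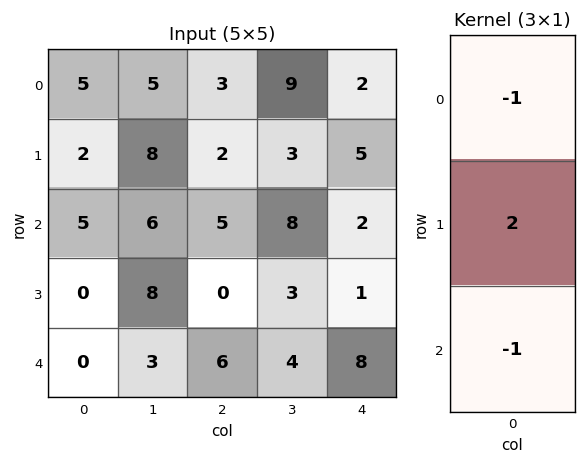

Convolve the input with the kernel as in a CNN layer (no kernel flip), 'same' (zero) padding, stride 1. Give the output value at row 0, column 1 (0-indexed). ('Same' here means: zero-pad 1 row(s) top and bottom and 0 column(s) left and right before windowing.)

The receptive field on the zero-padded input at this output position is [0 / 5 / 8]. Elementwise product with the kernel and sum: 0·-1 + 5·2 + 8·-1.

2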